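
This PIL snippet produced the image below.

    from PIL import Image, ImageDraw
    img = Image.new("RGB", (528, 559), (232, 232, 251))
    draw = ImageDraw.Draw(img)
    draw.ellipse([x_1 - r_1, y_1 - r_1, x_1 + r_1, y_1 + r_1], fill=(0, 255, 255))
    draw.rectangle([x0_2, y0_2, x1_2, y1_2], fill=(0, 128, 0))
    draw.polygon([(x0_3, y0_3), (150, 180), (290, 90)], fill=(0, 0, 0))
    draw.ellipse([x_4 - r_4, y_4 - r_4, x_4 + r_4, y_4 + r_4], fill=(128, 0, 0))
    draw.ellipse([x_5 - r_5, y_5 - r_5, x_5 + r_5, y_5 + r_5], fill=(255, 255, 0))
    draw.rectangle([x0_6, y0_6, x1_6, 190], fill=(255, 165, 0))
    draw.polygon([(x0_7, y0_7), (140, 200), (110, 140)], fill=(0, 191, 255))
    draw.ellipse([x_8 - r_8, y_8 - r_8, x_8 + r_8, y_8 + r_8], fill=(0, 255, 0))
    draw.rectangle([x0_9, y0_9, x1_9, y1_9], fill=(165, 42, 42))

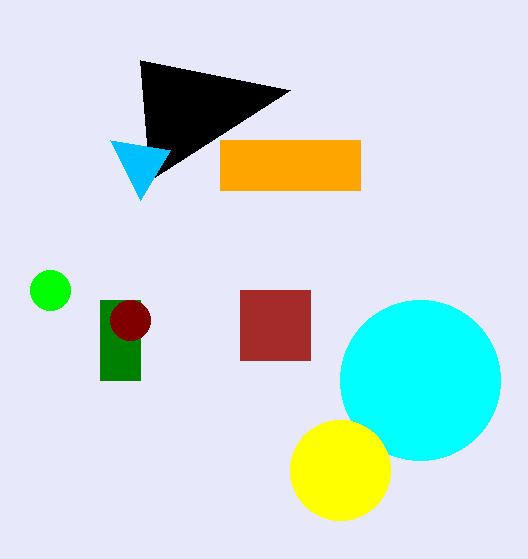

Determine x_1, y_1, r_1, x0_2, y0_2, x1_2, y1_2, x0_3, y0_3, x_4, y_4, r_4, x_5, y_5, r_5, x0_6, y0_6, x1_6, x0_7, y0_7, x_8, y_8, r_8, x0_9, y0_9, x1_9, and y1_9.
x_1 = 420; y_1 = 380; r_1 = 80; x0_2 = 100; y0_2 = 300; x1_2 = 140; y1_2 = 380; x0_3 = 140; y0_3 = 60; x_4 = 130; y_4 = 320; r_4 = 20; x_5 = 340; y_5 = 470; r_5 = 50; x0_6 = 220; y0_6 = 140; x1_6 = 360; x0_7 = 170; y0_7 = 150; x_8 = 50; y_8 = 290; r_8 = 20; x0_9 = 240; y0_9 = 290; x1_9 = 310; y1_9 = 360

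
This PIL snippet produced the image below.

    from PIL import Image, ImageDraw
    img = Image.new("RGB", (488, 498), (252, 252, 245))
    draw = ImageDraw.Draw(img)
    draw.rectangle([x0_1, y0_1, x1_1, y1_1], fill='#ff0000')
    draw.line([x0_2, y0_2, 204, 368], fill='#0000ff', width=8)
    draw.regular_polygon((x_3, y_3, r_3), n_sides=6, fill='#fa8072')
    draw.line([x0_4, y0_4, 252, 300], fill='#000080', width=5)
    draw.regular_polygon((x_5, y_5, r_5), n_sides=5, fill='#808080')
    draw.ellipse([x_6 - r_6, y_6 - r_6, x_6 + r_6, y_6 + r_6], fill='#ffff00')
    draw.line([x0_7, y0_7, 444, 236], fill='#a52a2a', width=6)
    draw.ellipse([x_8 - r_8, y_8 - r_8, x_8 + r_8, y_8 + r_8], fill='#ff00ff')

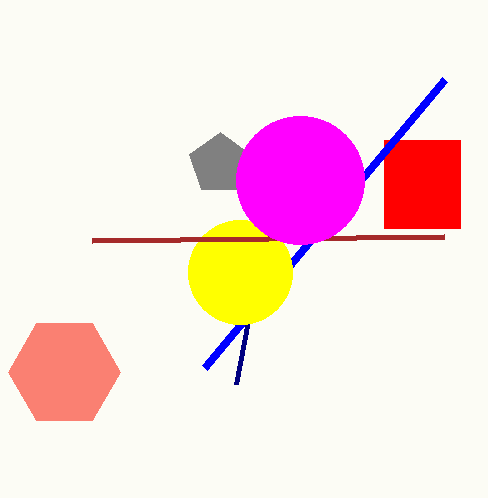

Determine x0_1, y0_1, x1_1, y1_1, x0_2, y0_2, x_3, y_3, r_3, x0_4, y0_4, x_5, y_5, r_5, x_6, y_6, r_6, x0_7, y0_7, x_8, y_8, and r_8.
x0_1 = 384
y0_1 = 140
x1_1 = 460
y1_1 = 228
x0_2 = 444
y0_2 = 80
x_3 = 64
y_3 = 372
r_3 = 56
x0_4 = 236
y0_4 = 384
x_5 = 220
y_5 = 164
r_5 = 32
x_6 = 240
y_6 = 272
r_6 = 52
x0_7 = 92
y0_7 = 240
x_8 = 300
y_8 = 180
r_8 = 64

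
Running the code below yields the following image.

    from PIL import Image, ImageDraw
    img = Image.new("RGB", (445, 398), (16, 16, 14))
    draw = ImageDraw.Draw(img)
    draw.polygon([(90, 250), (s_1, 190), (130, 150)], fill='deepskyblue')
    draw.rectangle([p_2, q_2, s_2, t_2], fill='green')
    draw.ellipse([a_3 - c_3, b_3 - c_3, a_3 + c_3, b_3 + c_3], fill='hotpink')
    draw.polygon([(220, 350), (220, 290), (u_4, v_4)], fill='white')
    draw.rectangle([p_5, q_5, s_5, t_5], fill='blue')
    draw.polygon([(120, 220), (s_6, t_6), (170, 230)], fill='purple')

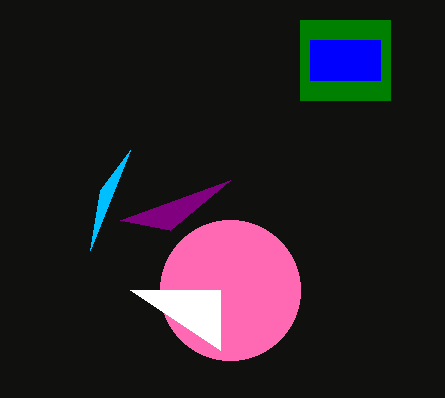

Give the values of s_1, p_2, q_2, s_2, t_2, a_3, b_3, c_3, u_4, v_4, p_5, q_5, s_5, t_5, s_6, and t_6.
s_1 = 100, p_2 = 300, q_2 = 20, s_2 = 390, t_2 = 100, a_3 = 230, b_3 = 290, c_3 = 70, u_4 = 130, v_4 = 290, p_5 = 310, q_5 = 40, s_5 = 380, t_5 = 80, s_6 = 230, t_6 = 180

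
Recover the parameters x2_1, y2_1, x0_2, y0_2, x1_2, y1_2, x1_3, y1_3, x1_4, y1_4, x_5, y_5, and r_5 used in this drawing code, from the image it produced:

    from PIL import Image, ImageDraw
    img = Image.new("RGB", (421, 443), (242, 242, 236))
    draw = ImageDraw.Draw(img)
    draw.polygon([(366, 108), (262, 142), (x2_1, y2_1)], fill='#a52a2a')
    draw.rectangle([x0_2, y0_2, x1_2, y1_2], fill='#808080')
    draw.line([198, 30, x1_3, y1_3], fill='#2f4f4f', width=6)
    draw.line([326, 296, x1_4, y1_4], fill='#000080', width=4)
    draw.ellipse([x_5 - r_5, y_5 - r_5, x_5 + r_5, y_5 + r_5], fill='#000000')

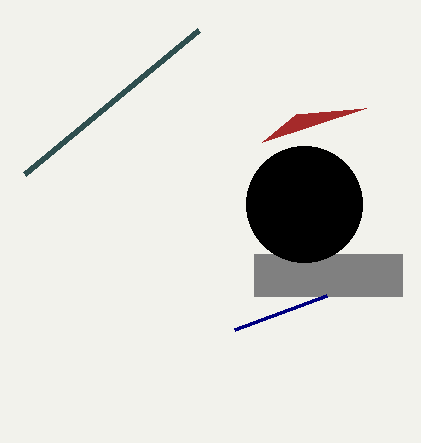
x2_1 = 296, y2_1 = 114, x0_2 = 254, y0_2 = 254, x1_2 = 402, y1_2 = 296, x1_3 = 24, y1_3 = 174, x1_4 = 234, y1_4 = 330, x_5 = 304, y_5 = 204, r_5 = 58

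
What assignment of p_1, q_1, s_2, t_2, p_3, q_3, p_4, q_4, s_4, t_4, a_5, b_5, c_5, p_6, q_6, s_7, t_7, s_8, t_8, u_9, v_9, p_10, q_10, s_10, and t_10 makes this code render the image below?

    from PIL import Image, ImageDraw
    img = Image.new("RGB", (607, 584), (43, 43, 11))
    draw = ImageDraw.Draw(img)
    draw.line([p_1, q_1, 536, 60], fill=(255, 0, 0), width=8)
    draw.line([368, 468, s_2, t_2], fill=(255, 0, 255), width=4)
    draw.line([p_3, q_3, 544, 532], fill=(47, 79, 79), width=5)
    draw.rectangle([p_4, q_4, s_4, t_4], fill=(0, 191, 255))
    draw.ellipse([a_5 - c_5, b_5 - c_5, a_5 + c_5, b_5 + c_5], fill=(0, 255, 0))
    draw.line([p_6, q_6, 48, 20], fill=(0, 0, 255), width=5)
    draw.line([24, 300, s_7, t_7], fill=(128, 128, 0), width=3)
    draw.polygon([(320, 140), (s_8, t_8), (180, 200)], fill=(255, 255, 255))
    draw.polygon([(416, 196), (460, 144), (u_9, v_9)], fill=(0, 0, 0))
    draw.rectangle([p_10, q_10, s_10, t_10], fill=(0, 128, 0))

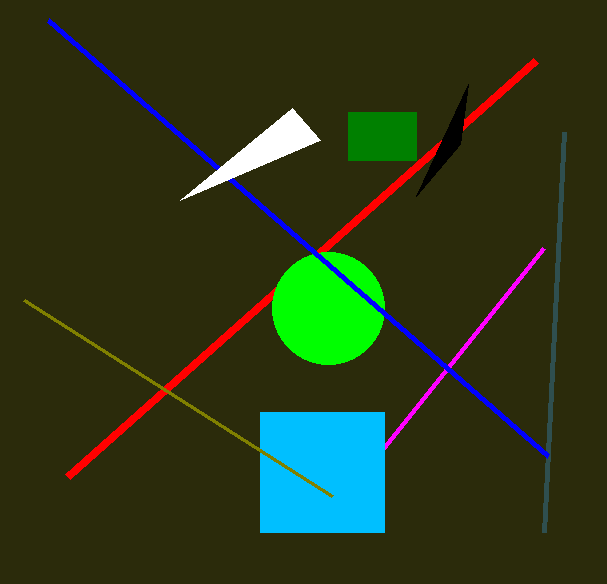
p_1 = 68; q_1 = 476; s_2 = 544; t_2 = 248; p_3 = 564; q_3 = 132; p_4 = 260; q_4 = 412; s_4 = 384; t_4 = 532; a_5 = 328; b_5 = 308; c_5 = 56; p_6 = 548; q_6 = 456; s_7 = 332; t_7 = 496; s_8 = 292; t_8 = 108; u_9 = 468; v_9 = 84; p_10 = 348; q_10 = 112; s_10 = 416; t_10 = 160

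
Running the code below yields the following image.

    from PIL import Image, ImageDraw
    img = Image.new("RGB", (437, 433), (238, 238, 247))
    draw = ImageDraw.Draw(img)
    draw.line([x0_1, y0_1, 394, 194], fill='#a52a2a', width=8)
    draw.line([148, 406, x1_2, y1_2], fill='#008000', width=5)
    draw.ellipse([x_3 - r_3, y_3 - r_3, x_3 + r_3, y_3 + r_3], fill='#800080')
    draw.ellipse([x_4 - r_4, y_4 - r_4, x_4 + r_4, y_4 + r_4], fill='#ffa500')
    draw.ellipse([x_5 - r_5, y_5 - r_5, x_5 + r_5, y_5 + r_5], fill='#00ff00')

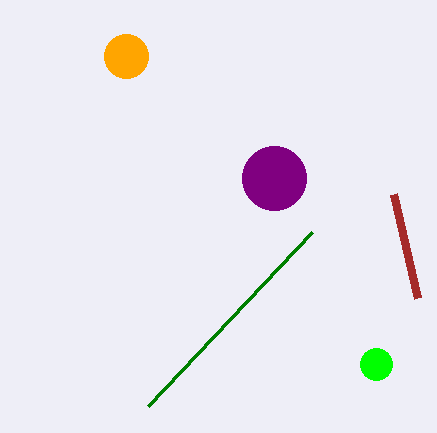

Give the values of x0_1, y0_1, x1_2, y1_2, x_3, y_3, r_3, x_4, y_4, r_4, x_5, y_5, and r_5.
x0_1 = 418, y0_1 = 298, x1_2 = 312, y1_2 = 232, x_3 = 274, y_3 = 178, r_3 = 32, x_4 = 126, y_4 = 56, r_4 = 22, x_5 = 376, y_5 = 364, r_5 = 16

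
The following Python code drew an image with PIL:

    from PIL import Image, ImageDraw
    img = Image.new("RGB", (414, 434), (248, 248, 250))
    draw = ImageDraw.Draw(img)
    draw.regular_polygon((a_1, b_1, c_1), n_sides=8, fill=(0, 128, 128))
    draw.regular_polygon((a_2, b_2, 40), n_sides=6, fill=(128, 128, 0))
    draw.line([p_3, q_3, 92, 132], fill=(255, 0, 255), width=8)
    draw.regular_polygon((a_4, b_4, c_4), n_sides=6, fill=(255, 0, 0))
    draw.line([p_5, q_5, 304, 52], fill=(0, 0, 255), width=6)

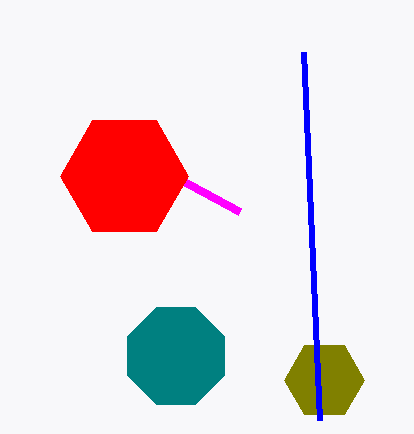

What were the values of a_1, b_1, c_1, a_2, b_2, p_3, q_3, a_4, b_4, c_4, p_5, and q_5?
a_1 = 176, b_1 = 356, c_1 = 52, a_2 = 324, b_2 = 380, p_3 = 240, q_3 = 212, a_4 = 124, b_4 = 176, c_4 = 64, p_5 = 320, q_5 = 420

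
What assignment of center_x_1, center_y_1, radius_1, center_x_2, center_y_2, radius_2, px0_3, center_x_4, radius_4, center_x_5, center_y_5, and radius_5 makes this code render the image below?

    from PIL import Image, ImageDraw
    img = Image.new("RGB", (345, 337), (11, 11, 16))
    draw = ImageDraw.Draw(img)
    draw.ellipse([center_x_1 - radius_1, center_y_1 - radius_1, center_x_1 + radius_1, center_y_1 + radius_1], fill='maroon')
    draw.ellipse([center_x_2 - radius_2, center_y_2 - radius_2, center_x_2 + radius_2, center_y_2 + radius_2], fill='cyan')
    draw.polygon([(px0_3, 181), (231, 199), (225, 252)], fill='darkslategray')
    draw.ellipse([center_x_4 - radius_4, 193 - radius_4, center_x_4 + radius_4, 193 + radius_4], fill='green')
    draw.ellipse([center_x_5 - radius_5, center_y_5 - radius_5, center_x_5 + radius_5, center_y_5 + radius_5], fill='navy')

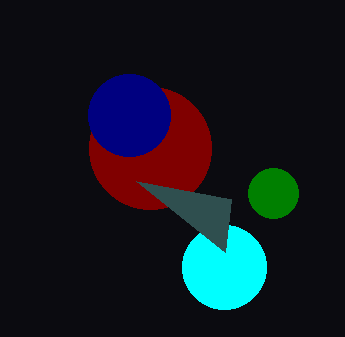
center_x_1 = 150
center_y_1 = 148
radius_1 = 61
center_x_2 = 224
center_y_2 = 267
radius_2 = 42
px0_3 = 136
center_x_4 = 273
radius_4 = 25
center_x_5 = 129
center_y_5 = 115
radius_5 = 41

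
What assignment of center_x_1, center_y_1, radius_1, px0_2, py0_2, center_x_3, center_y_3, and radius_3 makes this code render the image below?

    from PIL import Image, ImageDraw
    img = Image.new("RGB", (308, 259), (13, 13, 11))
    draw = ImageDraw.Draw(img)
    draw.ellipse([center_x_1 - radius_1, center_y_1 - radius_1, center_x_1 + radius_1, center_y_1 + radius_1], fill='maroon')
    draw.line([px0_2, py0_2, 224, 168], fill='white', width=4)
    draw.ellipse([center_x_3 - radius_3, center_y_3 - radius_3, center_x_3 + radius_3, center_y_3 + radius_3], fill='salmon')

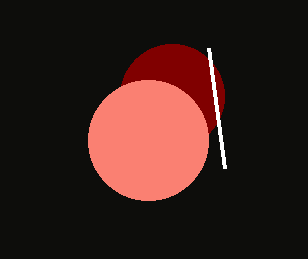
center_x_1 = 172
center_y_1 = 96
radius_1 = 52
px0_2 = 208
py0_2 = 48
center_x_3 = 148
center_y_3 = 140
radius_3 = 60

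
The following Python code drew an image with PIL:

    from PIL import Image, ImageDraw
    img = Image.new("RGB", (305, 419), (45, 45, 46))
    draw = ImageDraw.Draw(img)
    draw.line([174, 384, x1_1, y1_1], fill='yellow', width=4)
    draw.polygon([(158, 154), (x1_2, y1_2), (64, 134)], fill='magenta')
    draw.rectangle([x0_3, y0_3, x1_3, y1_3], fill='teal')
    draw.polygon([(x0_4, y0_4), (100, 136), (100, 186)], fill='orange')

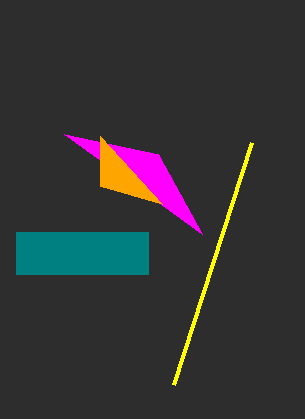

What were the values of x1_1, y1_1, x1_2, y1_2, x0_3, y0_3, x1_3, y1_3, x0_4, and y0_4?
x1_1 = 252; y1_1 = 142; x1_2 = 202; y1_2 = 234; x0_3 = 16; y0_3 = 232; x1_3 = 148; y1_3 = 274; x0_4 = 162; y0_4 = 204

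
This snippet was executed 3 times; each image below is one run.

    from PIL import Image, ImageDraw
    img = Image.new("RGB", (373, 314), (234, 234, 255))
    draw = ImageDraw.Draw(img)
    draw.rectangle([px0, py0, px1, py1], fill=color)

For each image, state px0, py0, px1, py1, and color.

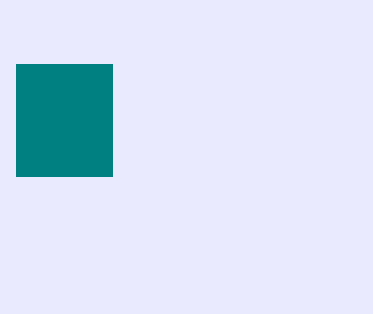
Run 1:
px0 = 16, py0 = 64, px1 = 112, py1 = 176, color = 'teal'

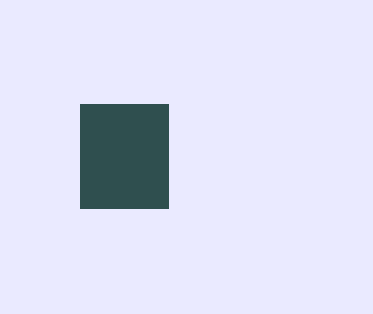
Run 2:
px0 = 80; py0 = 104; px1 = 168; py1 = 208; color = 'darkslategray'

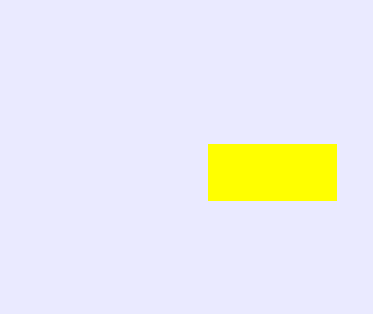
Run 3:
px0 = 208
py0 = 144
px1 = 336
py1 = 200
color = 'yellow'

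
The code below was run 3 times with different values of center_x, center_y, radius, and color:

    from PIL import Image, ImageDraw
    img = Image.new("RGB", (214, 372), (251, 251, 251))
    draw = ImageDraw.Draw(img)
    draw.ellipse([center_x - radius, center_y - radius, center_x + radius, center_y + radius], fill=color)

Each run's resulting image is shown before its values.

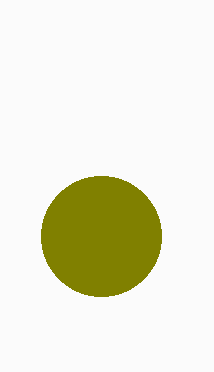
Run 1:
center_x = 101
center_y = 236
radius = 60
color = 'olive'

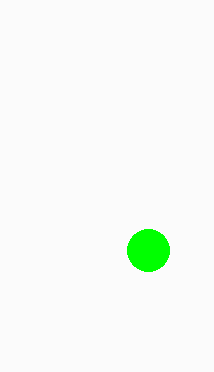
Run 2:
center_x = 148; center_y = 250; radius = 21; color = 'lime'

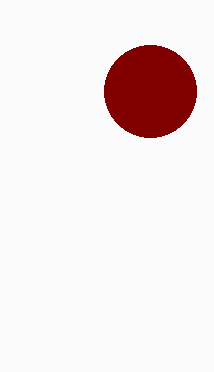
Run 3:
center_x = 150
center_y = 91
radius = 46
color = 'maroon'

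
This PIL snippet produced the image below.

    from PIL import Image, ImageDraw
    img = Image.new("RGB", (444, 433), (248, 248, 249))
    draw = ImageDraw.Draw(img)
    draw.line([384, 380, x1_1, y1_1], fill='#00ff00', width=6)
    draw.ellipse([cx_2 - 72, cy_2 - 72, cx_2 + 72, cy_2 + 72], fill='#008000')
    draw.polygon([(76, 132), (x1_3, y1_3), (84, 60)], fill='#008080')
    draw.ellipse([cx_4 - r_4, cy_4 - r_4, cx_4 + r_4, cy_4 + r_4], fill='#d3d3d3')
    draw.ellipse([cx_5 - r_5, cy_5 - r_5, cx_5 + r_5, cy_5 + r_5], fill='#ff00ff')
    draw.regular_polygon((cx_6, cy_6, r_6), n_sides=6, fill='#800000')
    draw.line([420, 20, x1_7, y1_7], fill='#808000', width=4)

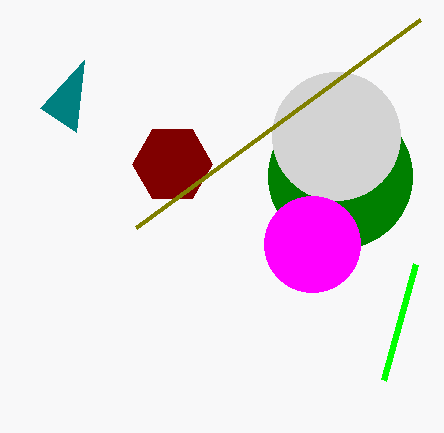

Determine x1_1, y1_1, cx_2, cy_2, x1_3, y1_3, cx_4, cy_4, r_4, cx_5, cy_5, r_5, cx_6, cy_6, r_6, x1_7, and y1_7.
x1_1 = 416, y1_1 = 264, cx_2 = 340, cy_2 = 176, x1_3 = 40, y1_3 = 108, cx_4 = 336, cy_4 = 136, r_4 = 64, cx_5 = 312, cy_5 = 244, r_5 = 48, cx_6 = 172, cy_6 = 164, r_6 = 40, x1_7 = 136, y1_7 = 228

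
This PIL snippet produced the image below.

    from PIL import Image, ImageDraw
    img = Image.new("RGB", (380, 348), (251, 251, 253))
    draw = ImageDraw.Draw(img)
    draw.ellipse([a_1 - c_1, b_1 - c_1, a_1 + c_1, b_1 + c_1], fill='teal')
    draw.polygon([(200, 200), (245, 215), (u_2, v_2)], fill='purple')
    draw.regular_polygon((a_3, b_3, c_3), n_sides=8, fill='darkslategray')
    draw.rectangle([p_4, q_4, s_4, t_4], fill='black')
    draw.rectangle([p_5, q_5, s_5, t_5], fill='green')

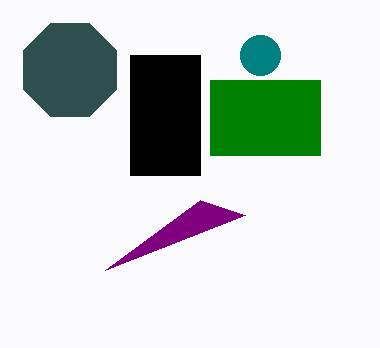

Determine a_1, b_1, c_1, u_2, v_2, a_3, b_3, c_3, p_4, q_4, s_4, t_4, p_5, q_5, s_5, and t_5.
a_1 = 260; b_1 = 55; c_1 = 20; u_2 = 105; v_2 = 270; a_3 = 70; b_3 = 70; c_3 = 50; p_4 = 130; q_4 = 55; s_4 = 200; t_4 = 175; p_5 = 210; q_5 = 80; s_5 = 320; t_5 = 155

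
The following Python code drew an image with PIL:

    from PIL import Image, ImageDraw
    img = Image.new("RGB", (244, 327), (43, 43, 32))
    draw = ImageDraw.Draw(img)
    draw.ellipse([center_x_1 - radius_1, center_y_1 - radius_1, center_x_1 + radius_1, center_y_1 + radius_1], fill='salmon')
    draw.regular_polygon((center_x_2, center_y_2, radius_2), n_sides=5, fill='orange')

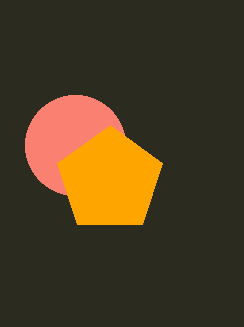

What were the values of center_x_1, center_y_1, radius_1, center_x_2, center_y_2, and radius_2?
center_x_1 = 75
center_y_1 = 145
radius_1 = 50
center_x_2 = 110
center_y_2 = 180
radius_2 = 55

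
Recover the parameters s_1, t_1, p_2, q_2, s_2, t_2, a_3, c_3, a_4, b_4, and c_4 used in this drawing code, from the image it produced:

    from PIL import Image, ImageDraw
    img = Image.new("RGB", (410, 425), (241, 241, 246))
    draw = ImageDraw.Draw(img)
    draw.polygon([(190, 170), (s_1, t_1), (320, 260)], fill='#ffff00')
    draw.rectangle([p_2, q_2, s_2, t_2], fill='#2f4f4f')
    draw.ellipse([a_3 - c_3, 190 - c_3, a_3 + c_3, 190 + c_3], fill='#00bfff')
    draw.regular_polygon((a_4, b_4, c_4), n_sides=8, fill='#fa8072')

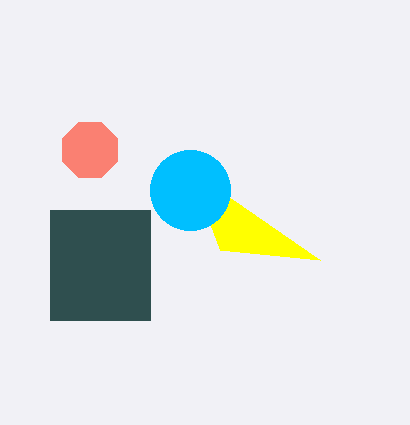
s_1 = 220, t_1 = 250, p_2 = 50, q_2 = 210, s_2 = 150, t_2 = 320, a_3 = 190, c_3 = 40, a_4 = 90, b_4 = 150, c_4 = 30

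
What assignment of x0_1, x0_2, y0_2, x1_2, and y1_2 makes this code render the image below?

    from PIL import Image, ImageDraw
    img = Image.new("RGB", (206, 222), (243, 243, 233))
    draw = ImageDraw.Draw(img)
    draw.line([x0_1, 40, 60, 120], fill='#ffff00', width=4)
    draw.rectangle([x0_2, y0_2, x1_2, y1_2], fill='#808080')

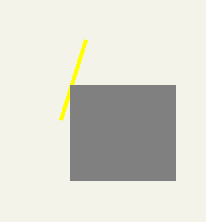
x0_1 = 85
x0_2 = 70
y0_2 = 85
x1_2 = 175
y1_2 = 180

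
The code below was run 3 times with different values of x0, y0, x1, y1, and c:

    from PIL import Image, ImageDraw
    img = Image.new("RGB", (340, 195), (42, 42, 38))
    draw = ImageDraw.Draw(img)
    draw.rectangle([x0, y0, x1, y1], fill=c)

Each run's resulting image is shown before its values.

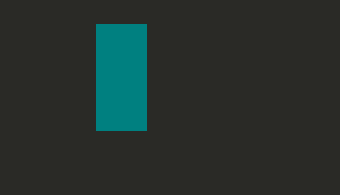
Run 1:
x0 = 96, y0 = 24, x1 = 146, y1 = 130, c = 'teal'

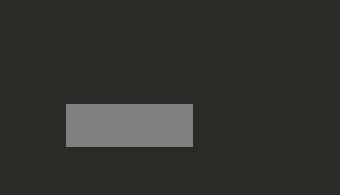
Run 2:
x0 = 66
y0 = 104
x1 = 192
y1 = 146
c = 'gray'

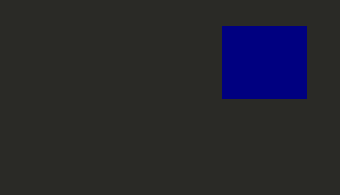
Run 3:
x0 = 222; y0 = 26; x1 = 306; y1 = 98; c = 'navy'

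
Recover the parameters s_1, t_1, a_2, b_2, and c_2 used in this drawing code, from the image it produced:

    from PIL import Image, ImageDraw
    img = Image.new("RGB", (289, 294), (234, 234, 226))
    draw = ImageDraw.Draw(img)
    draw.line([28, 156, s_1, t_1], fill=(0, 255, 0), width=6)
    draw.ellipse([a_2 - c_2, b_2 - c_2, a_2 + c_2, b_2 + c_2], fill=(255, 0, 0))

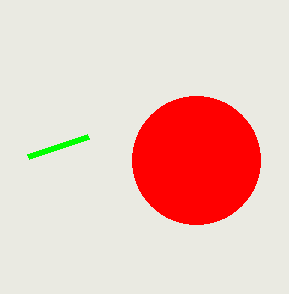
s_1 = 88
t_1 = 136
a_2 = 196
b_2 = 160
c_2 = 64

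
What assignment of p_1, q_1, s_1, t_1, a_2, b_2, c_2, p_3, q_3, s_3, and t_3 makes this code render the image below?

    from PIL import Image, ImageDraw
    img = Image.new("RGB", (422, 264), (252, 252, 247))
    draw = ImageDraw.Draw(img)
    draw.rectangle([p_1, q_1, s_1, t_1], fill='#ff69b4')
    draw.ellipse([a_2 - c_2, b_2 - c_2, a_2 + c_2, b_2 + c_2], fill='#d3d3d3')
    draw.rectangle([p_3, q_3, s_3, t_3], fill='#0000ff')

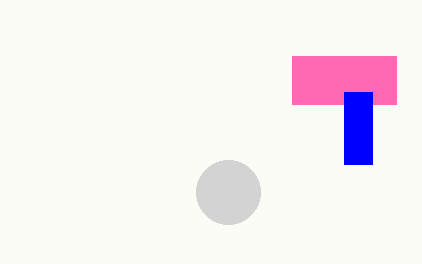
p_1 = 292, q_1 = 56, s_1 = 396, t_1 = 104, a_2 = 228, b_2 = 192, c_2 = 32, p_3 = 344, q_3 = 92, s_3 = 372, t_3 = 164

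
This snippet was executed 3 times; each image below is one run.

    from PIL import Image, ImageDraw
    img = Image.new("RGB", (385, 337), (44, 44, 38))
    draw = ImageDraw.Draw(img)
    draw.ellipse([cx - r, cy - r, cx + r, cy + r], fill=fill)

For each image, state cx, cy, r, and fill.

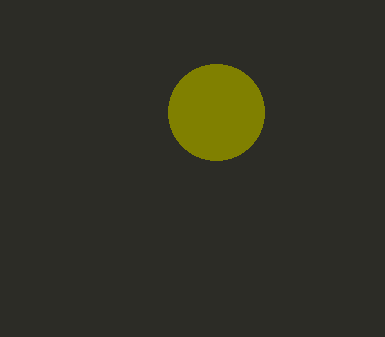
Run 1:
cx = 216; cy = 112; r = 48; fill = 'olive'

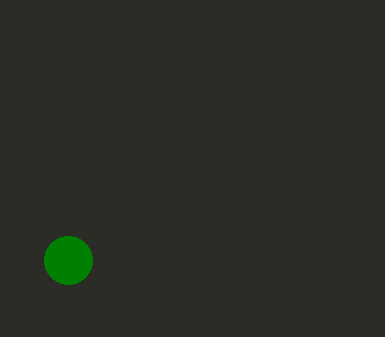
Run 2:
cx = 68
cy = 260
r = 24
fill = 'green'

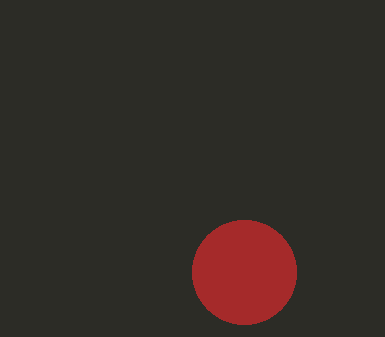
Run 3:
cx = 244, cy = 272, r = 52, fill = 'brown'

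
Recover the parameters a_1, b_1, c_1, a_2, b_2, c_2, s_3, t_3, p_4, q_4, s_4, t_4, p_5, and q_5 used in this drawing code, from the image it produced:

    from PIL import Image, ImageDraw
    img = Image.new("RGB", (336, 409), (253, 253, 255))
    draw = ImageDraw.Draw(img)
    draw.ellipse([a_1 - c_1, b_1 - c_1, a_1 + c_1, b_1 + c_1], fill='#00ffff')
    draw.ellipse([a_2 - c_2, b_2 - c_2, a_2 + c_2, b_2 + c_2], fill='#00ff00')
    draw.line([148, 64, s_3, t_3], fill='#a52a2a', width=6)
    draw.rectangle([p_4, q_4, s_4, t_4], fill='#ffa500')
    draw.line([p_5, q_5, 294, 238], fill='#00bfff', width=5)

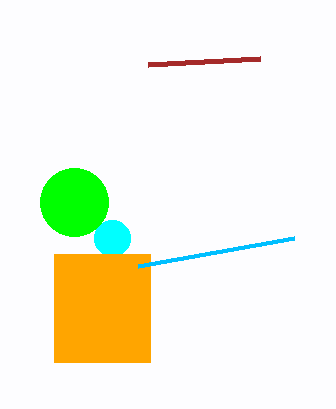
a_1 = 112, b_1 = 238, c_1 = 18, a_2 = 74, b_2 = 202, c_2 = 34, s_3 = 260, t_3 = 58, p_4 = 54, q_4 = 254, s_4 = 150, t_4 = 362, p_5 = 138, q_5 = 266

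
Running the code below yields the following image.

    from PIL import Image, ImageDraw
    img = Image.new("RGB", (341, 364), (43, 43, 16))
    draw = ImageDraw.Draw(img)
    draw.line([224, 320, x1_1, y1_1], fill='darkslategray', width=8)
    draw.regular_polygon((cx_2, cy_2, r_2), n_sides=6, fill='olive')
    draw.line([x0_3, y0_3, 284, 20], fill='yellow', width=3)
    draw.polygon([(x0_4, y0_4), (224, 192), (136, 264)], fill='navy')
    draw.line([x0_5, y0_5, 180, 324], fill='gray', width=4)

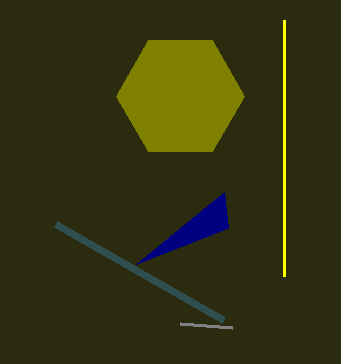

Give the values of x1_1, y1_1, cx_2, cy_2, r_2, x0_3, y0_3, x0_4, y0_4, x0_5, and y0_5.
x1_1 = 56
y1_1 = 224
cx_2 = 180
cy_2 = 96
r_2 = 64
x0_3 = 284
y0_3 = 276
x0_4 = 228
y0_4 = 228
x0_5 = 232
y0_5 = 328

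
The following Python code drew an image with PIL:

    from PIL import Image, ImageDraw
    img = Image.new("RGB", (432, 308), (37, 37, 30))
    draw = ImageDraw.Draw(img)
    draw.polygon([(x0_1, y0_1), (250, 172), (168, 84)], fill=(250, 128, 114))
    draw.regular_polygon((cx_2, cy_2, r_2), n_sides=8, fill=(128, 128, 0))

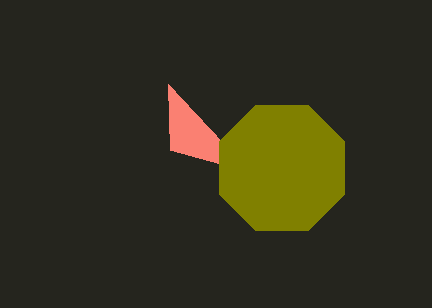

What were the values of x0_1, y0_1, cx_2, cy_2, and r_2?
x0_1 = 170; y0_1 = 150; cx_2 = 282; cy_2 = 168; r_2 = 68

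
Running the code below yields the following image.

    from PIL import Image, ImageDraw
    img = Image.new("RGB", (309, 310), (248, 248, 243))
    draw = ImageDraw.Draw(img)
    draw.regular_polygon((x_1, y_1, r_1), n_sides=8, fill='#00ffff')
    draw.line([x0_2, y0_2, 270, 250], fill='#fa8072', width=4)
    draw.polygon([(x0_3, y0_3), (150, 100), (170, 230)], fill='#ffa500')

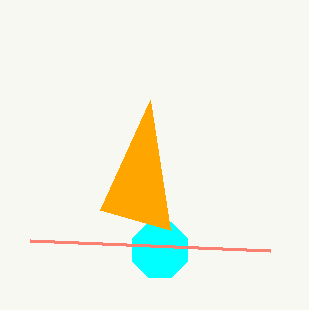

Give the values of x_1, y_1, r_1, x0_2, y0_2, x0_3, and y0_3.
x_1 = 160, y_1 = 250, r_1 = 30, x0_2 = 30, y0_2 = 240, x0_3 = 100, y0_3 = 210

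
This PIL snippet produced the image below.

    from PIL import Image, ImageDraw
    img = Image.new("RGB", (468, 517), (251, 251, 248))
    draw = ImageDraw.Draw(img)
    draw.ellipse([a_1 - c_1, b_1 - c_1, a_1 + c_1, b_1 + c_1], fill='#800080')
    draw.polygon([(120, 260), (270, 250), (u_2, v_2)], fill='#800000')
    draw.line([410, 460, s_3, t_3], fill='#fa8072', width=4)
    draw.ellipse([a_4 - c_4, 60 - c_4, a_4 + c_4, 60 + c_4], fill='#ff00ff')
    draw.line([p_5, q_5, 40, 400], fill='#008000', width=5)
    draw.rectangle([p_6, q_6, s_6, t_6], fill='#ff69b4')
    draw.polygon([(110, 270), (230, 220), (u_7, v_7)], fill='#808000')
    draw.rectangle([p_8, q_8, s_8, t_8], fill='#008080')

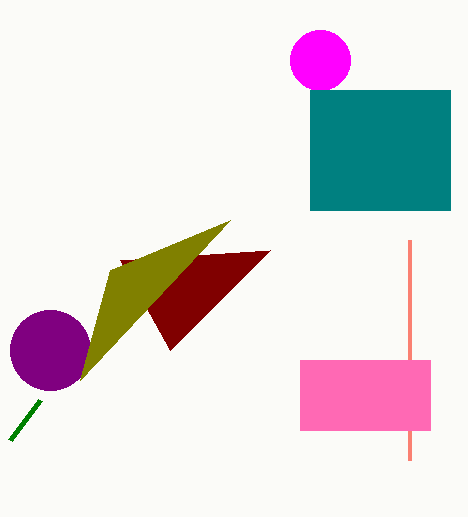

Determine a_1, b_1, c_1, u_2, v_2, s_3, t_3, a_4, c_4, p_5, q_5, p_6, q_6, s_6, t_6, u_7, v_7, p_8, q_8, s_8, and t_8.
a_1 = 50; b_1 = 350; c_1 = 40; u_2 = 170; v_2 = 350; s_3 = 410; t_3 = 240; a_4 = 320; c_4 = 30; p_5 = 10; q_5 = 440; p_6 = 300; q_6 = 360; s_6 = 430; t_6 = 430; u_7 = 80; v_7 = 380; p_8 = 310; q_8 = 90; s_8 = 450; t_8 = 210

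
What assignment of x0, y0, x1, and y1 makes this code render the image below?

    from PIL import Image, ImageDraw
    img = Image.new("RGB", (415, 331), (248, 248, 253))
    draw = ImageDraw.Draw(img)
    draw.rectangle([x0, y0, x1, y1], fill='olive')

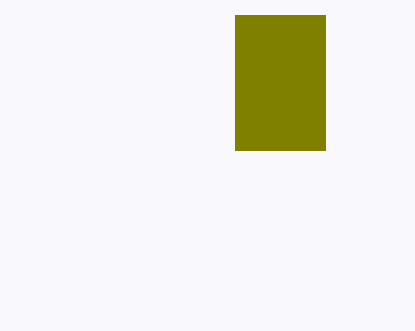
x0 = 235; y0 = 15; x1 = 325; y1 = 150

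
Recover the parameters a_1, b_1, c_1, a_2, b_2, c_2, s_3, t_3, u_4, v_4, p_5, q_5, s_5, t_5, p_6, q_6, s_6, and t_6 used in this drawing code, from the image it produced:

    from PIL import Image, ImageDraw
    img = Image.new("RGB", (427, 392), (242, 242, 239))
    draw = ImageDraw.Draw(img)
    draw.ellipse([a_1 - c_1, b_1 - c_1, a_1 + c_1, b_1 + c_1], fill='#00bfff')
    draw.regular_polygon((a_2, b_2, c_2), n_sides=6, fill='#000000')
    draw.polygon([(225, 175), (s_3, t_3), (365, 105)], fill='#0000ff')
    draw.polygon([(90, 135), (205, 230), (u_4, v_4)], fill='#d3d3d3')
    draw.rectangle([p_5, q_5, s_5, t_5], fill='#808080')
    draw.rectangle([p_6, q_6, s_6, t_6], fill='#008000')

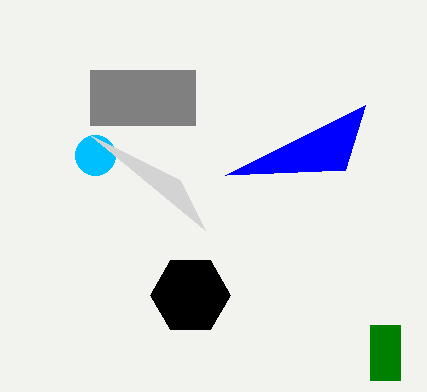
a_1 = 95, b_1 = 155, c_1 = 20, a_2 = 190, b_2 = 295, c_2 = 40, s_3 = 345, t_3 = 170, u_4 = 180, v_4 = 180, p_5 = 90, q_5 = 70, s_5 = 195, t_5 = 125, p_6 = 370, q_6 = 325, s_6 = 400, t_6 = 380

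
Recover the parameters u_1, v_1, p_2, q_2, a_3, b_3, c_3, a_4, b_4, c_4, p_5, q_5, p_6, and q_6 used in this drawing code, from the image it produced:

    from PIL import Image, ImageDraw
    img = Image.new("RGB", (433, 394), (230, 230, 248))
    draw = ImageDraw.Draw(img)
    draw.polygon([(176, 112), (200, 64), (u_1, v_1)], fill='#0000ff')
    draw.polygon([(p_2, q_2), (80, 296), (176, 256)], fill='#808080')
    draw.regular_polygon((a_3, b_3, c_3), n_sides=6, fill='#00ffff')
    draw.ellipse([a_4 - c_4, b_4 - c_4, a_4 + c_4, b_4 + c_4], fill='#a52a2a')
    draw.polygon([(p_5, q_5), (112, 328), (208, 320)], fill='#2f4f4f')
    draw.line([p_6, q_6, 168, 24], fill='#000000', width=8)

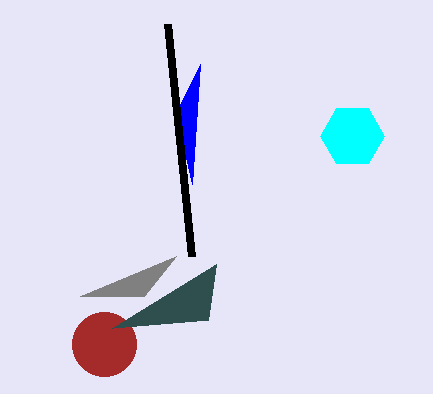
u_1 = 192; v_1 = 184; p_2 = 144; q_2 = 296; a_3 = 352; b_3 = 136; c_3 = 32; a_4 = 104; b_4 = 344; c_4 = 32; p_5 = 216; q_5 = 264; p_6 = 192; q_6 = 256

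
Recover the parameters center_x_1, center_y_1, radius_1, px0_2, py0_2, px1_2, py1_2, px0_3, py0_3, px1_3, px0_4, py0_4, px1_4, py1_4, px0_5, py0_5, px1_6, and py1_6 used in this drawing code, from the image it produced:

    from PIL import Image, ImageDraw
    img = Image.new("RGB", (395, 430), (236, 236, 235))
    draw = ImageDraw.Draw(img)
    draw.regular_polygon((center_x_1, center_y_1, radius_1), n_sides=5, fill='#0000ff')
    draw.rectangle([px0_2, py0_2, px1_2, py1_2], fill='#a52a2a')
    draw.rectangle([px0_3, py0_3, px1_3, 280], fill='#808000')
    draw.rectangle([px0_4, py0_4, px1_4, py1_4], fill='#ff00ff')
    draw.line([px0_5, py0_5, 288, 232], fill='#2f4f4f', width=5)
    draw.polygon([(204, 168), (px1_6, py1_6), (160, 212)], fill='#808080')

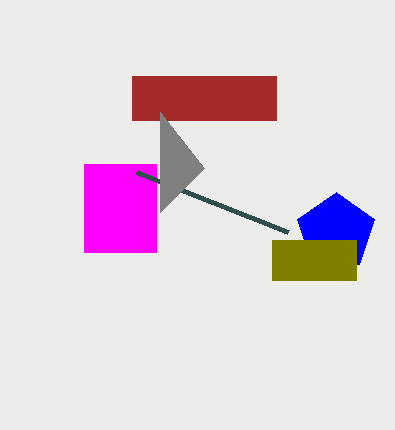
center_x_1 = 336
center_y_1 = 232
radius_1 = 40
px0_2 = 132
py0_2 = 76
px1_2 = 276
py1_2 = 120
px0_3 = 272
py0_3 = 240
px1_3 = 356
px0_4 = 84
py0_4 = 164
px1_4 = 156
py1_4 = 252
px0_5 = 136
py0_5 = 172
px1_6 = 160
py1_6 = 112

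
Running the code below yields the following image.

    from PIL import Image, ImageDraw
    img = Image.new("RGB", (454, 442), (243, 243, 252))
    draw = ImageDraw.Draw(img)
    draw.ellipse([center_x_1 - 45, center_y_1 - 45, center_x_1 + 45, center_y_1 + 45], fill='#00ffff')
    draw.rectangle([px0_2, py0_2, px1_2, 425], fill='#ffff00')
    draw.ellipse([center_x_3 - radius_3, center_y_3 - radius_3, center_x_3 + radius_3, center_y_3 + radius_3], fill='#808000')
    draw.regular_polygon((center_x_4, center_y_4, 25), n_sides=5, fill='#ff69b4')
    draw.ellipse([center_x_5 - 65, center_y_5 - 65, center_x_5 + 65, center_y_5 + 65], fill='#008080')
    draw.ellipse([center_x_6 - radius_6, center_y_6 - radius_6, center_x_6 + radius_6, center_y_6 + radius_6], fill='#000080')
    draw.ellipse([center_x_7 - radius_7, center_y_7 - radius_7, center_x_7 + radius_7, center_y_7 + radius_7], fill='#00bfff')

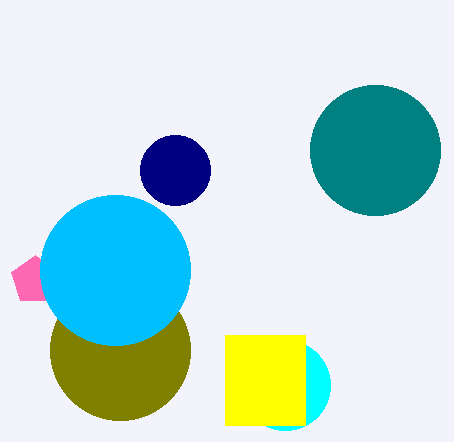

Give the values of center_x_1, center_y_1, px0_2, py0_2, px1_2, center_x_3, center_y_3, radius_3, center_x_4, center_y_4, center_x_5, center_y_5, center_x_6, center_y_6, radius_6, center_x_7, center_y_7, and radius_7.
center_x_1 = 285; center_y_1 = 385; px0_2 = 225; py0_2 = 335; px1_2 = 305; center_x_3 = 120; center_y_3 = 350; radius_3 = 70; center_x_4 = 35; center_y_4 = 280; center_x_5 = 375; center_y_5 = 150; center_x_6 = 175; center_y_6 = 170; radius_6 = 35; center_x_7 = 115; center_y_7 = 270; radius_7 = 75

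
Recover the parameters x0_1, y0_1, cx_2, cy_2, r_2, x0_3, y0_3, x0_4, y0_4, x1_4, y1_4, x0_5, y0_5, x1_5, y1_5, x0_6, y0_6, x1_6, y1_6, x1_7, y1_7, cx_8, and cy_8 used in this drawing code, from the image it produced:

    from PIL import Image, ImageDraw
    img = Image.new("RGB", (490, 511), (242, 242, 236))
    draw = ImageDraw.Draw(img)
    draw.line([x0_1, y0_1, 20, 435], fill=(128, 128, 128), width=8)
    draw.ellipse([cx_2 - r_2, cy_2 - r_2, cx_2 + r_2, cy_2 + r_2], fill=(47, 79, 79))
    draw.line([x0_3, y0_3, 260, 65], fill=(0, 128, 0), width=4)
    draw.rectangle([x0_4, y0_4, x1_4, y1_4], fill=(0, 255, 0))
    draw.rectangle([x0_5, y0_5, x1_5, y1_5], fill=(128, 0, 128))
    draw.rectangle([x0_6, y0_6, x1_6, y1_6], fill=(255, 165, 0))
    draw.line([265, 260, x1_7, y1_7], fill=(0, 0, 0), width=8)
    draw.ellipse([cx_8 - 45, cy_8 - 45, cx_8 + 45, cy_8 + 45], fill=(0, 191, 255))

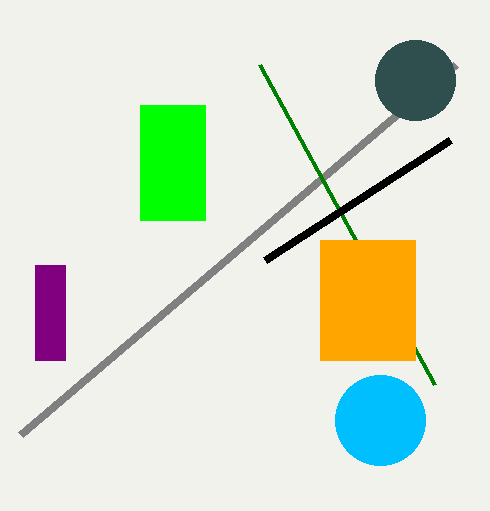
x0_1 = 455, y0_1 = 65, cx_2 = 415, cy_2 = 80, r_2 = 40, x0_3 = 435, y0_3 = 385, x0_4 = 140, y0_4 = 105, x1_4 = 205, y1_4 = 220, x0_5 = 35, y0_5 = 265, x1_5 = 65, y1_5 = 360, x0_6 = 320, y0_6 = 240, x1_6 = 415, y1_6 = 360, x1_7 = 450, y1_7 = 140, cx_8 = 380, cy_8 = 420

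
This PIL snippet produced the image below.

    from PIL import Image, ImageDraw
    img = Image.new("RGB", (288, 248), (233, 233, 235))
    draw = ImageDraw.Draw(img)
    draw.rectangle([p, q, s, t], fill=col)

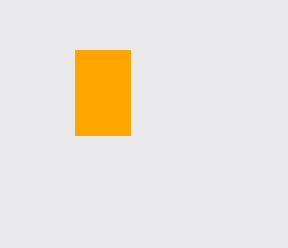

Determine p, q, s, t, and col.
p = 75; q = 50; s = 130; t = 135; col = 'orange'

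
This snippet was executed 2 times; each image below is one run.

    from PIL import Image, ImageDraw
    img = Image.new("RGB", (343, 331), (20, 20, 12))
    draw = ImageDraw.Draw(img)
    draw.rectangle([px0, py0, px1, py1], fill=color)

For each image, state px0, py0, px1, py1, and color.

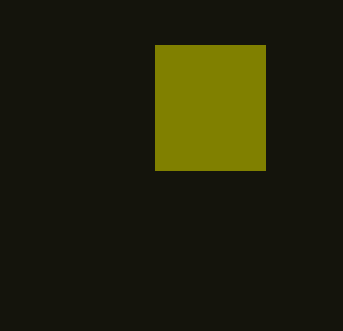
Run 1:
px0 = 155, py0 = 45, px1 = 265, py1 = 170, color = 'olive'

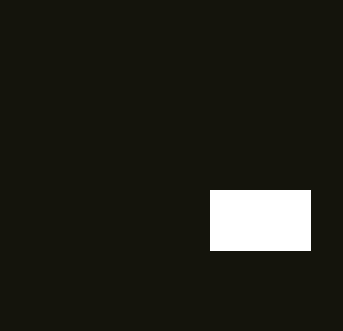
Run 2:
px0 = 210; py0 = 190; px1 = 310; py1 = 250; color = 'white'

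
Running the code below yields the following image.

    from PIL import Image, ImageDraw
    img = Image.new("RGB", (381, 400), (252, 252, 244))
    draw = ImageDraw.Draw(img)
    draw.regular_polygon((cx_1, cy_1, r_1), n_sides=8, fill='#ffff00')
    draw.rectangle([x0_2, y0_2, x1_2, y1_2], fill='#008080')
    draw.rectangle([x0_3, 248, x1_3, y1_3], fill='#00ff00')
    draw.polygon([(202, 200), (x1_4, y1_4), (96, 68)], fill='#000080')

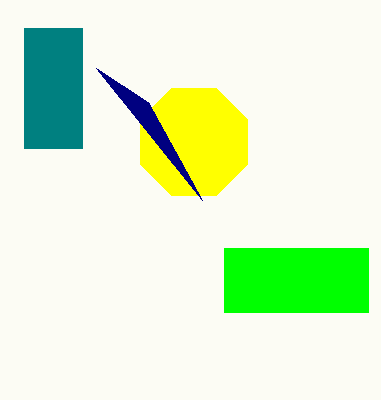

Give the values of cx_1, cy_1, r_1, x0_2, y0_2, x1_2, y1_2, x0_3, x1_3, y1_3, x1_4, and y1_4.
cx_1 = 194; cy_1 = 142; r_1 = 58; x0_2 = 24; y0_2 = 28; x1_2 = 82; y1_2 = 148; x0_3 = 224; x1_3 = 368; y1_3 = 312; x1_4 = 148; y1_4 = 102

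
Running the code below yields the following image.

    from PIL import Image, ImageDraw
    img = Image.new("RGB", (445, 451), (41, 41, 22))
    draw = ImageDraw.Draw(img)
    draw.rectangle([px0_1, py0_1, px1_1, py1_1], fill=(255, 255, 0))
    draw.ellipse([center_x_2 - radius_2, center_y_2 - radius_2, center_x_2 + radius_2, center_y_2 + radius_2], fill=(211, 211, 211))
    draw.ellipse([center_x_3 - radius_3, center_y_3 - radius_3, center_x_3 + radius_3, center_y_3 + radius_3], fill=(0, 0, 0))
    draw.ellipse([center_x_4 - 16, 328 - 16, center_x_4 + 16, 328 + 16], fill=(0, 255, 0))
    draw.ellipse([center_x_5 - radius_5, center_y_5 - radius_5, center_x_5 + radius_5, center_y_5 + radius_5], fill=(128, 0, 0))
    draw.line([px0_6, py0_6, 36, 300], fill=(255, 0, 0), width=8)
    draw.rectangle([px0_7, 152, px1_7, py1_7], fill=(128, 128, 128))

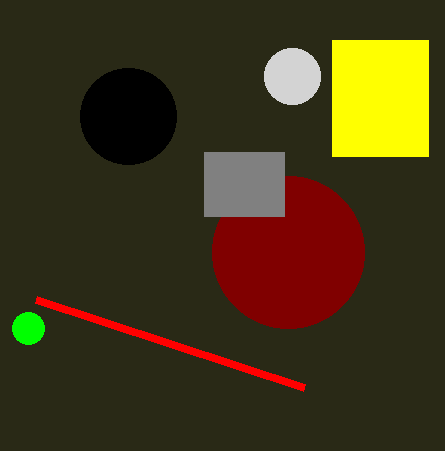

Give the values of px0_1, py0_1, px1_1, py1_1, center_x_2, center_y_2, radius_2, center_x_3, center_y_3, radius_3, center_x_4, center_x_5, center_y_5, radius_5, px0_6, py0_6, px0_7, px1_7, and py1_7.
px0_1 = 332; py0_1 = 40; px1_1 = 428; py1_1 = 156; center_x_2 = 292; center_y_2 = 76; radius_2 = 28; center_x_3 = 128; center_y_3 = 116; radius_3 = 48; center_x_4 = 28; center_x_5 = 288; center_y_5 = 252; radius_5 = 76; px0_6 = 304; py0_6 = 388; px0_7 = 204; px1_7 = 284; py1_7 = 216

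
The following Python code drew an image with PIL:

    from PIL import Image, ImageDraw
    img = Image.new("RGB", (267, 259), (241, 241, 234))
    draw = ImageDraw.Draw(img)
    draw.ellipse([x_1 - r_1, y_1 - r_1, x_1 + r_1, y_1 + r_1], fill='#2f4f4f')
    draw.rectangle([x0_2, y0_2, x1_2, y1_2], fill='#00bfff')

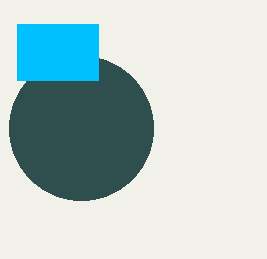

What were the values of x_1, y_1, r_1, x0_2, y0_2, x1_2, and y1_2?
x_1 = 81
y_1 = 128
r_1 = 72
x0_2 = 17
y0_2 = 24
x1_2 = 98
y1_2 = 80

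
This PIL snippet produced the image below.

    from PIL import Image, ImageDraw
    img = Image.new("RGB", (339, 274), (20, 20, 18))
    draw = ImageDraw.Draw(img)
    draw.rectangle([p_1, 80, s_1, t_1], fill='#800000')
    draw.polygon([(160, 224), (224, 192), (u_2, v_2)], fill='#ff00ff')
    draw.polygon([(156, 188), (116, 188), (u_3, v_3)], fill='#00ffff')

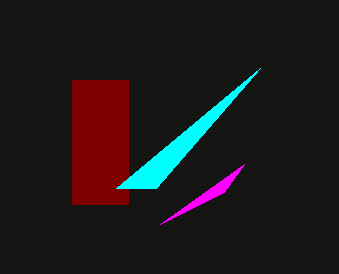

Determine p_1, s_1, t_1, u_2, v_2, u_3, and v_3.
p_1 = 72; s_1 = 128; t_1 = 204; u_2 = 244; v_2 = 164; u_3 = 260; v_3 = 68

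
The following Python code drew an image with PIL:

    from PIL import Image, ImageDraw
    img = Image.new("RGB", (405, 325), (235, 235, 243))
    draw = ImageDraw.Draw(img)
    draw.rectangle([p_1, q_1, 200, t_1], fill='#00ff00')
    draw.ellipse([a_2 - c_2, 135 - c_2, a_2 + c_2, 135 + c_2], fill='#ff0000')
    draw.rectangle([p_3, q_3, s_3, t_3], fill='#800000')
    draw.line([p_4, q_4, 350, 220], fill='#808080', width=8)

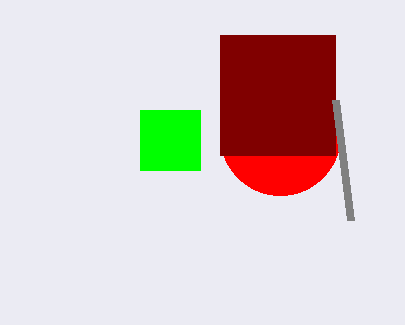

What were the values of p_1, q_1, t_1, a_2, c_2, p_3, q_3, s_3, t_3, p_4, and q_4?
p_1 = 140; q_1 = 110; t_1 = 170; a_2 = 280; c_2 = 60; p_3 = 220; q_3 = 35; s_3 = 335; t_3 = 155; p_4 = 335; q_4 = 100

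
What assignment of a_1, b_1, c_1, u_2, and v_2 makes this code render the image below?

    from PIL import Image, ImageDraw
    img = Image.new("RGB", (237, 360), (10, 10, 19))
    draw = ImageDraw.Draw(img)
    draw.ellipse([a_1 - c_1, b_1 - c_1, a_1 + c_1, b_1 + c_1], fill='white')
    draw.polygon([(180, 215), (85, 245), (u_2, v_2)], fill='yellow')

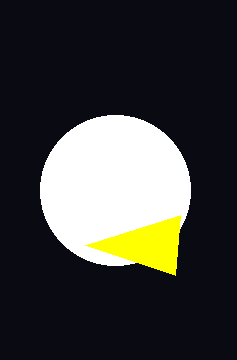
a_1 = 115; b_1 = 190; c_1 = 75; u_2 = 175; v_2 = 275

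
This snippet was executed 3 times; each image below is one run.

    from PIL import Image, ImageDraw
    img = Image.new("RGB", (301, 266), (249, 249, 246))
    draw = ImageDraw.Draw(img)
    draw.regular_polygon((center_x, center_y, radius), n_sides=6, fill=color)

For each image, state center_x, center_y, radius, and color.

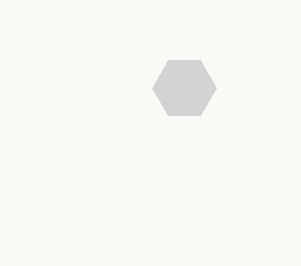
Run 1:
center_x = 184, center_y = 88, radius = 32, color = 'lightgray'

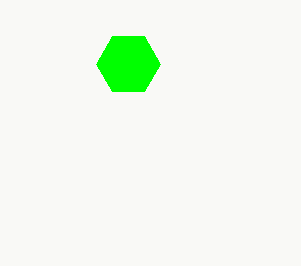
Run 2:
center_x = 128, center_y = 64, radius = 32, color = 'lime'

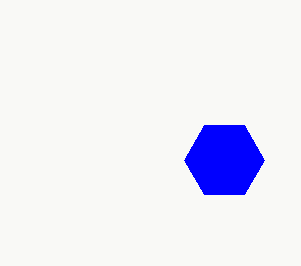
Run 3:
center_x = 224, center_y = 160, radius = 40, color = 'blue'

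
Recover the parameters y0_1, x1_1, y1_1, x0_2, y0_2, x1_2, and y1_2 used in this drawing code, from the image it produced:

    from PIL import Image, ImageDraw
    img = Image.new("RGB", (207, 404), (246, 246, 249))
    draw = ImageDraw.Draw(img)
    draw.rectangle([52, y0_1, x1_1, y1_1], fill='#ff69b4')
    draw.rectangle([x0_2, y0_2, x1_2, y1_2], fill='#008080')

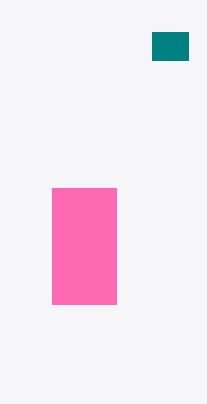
y0_1 = 188
x1_1 = 116
y1_1 = 304
x0_2 = 152
y0_2 = 32
x1_2 = 188
y1_2 = 60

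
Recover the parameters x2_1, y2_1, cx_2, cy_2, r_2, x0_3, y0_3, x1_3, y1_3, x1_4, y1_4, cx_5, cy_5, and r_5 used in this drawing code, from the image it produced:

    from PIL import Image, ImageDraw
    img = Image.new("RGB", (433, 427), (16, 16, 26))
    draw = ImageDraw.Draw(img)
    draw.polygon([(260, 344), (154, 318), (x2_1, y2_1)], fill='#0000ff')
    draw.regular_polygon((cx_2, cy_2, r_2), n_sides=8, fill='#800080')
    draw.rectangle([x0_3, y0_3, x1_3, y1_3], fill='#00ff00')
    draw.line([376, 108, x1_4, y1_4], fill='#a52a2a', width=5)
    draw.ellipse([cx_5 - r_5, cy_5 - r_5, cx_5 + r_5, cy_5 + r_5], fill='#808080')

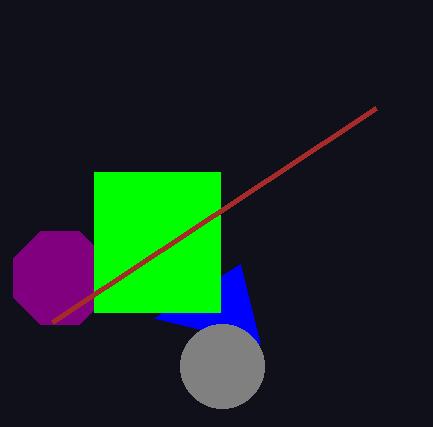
x2_1 = 240; y2_1 = 264; cx_2 = 60; cy_2 = 278; r_2 = 50; x0_3 = 94; y0_3 = 172; x1_3 = 220; y1_3 = 312; x1_4 = 52; y1_4 = 322; cx_5 = 222; cy_5 = 366; r_5 = 42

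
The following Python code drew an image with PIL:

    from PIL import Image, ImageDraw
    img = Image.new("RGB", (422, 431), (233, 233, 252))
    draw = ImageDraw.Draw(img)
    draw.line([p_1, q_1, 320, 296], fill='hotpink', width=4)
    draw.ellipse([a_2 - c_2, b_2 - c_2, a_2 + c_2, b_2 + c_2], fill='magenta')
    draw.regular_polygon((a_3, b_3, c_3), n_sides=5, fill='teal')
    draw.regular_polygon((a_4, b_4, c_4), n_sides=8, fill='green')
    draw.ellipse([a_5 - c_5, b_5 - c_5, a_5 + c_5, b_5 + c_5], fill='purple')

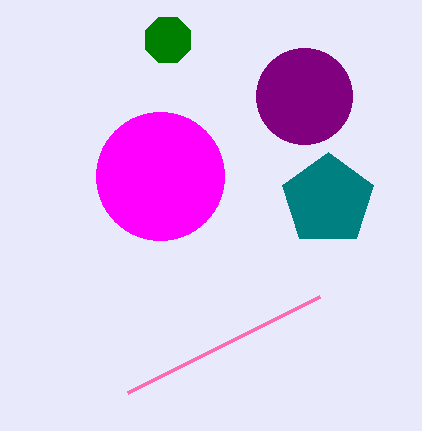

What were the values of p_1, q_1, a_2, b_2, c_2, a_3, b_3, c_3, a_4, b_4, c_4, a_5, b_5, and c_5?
p_1 = 128; q_1 = 392; a_2 = 160; b_2 = 176; c_2 = 64; a_3 = 328; b_3 = 200; c_3 = 48; a_4 = 168; b_4 = 40; c_4 = 24; a_5 = 304; b_5 = 96; c_5 = 48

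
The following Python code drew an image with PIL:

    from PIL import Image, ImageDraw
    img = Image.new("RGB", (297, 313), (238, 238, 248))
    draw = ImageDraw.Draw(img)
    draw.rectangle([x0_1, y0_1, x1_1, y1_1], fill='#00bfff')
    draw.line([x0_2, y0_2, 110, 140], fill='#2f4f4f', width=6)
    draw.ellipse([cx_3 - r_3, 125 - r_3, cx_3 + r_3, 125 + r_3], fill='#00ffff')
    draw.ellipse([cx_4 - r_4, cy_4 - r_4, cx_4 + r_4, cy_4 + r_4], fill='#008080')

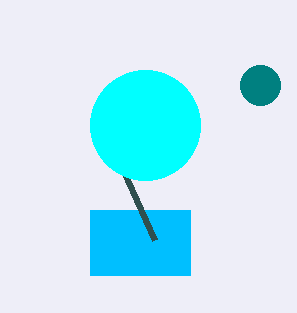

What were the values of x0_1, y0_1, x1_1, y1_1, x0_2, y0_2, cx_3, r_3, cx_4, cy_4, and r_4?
x0_1 = 90; y0_1 = 210; x1_1 = 190; y1_1 = 275; x0_2 = 155; y0_2 = 240; cx_3 = 145; r_3 = 55; cx_4 = 260; cy_4 = 85; r_4 = 20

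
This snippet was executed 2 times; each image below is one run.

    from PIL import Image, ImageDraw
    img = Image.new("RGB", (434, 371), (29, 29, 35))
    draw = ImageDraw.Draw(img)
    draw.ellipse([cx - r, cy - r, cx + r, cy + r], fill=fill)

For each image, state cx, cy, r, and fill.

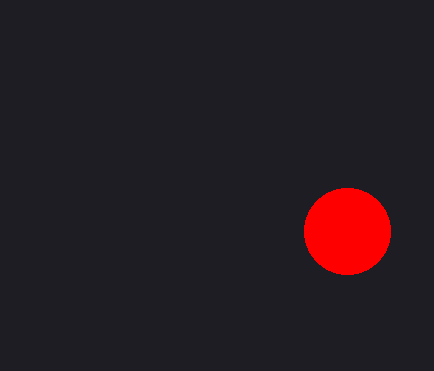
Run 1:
cx = 347
cy = 231
r = 43
fill = 'red'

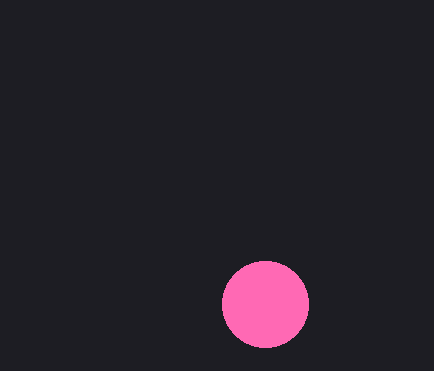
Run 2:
cx = 265
cy = 304
r = 43
fill = 'hotpink'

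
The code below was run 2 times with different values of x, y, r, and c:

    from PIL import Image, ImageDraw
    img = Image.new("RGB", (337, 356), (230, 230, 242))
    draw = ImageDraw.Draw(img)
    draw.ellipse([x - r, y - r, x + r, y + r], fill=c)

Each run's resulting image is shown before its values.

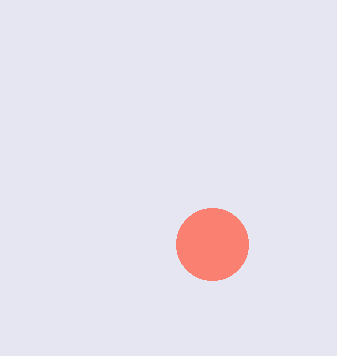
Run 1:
x = 212; y = 244; r = 36; c = 'salmon'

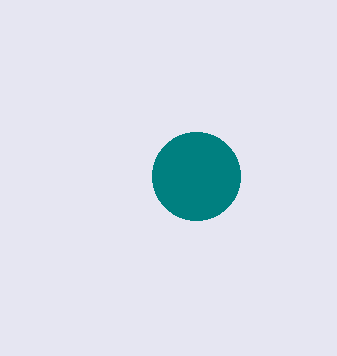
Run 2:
x = 196, y = 176, r = 44, c = 'teal'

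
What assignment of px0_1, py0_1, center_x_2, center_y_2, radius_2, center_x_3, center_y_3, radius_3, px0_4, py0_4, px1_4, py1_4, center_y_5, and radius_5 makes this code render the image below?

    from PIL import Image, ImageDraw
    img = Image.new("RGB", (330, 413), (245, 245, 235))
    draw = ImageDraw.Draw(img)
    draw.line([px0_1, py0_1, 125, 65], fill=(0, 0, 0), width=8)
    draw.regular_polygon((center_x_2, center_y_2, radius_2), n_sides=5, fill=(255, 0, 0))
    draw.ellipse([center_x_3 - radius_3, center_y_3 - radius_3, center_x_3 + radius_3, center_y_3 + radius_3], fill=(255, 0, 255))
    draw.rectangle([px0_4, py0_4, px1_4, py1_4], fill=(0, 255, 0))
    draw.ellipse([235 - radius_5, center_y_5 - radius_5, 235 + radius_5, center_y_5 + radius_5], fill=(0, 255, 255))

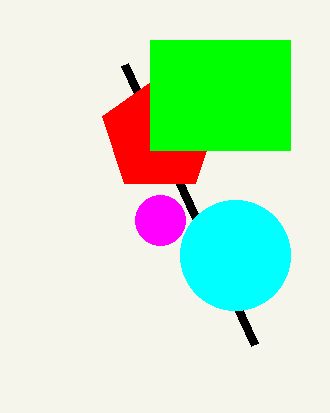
px0_1 = 255; py0_1 = 345; center_x_2 = 160; center_y_2 = 135; radius_2 = 60; center_x_3 = 160; center_y_3 = 220; radius_3 = 25; px0_4 = 150; py0_4 = 40; px1_4 = 290; py1_4 = 150; center_y_5 = 255; radius_5 = 55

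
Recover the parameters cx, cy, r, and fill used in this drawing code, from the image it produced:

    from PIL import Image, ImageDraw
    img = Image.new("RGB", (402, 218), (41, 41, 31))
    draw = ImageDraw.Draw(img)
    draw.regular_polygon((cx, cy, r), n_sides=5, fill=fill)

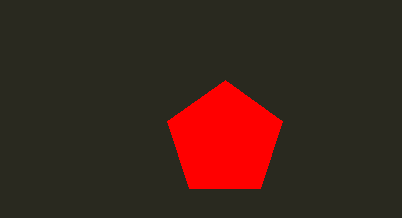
cx = 225
cy = 140
r = 60
fill = 'red'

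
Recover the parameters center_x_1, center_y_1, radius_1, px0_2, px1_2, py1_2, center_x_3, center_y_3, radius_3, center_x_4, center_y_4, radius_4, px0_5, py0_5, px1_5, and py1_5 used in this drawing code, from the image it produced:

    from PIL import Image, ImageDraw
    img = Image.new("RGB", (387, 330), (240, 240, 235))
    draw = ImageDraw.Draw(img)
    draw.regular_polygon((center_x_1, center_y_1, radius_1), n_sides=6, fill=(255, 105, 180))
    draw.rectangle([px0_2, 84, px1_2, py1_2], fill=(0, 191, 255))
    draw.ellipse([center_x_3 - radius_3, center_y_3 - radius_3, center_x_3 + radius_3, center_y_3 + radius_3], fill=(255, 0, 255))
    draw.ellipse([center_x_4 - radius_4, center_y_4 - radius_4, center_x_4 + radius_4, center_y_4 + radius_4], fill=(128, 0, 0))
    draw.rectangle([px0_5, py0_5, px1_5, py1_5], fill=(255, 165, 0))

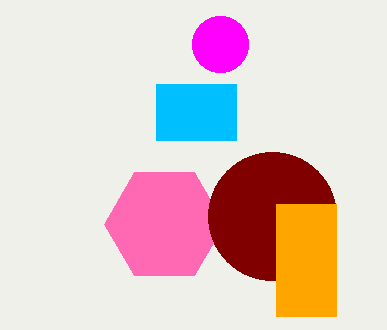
center_x_1 = 164
center_y_1 = 224
radius_1 = 60
px0_2 = 156
px1_2 = 236
py1_2 = 140
center_x_3 = 220
center_y_3 = 44
radius_3 = 28
center_x_4 = 272
center_y_4 = 216
radius_4 = 64
px0_5 = 276
py0_5 = 204
px1_5 = 336
py1_5 = 316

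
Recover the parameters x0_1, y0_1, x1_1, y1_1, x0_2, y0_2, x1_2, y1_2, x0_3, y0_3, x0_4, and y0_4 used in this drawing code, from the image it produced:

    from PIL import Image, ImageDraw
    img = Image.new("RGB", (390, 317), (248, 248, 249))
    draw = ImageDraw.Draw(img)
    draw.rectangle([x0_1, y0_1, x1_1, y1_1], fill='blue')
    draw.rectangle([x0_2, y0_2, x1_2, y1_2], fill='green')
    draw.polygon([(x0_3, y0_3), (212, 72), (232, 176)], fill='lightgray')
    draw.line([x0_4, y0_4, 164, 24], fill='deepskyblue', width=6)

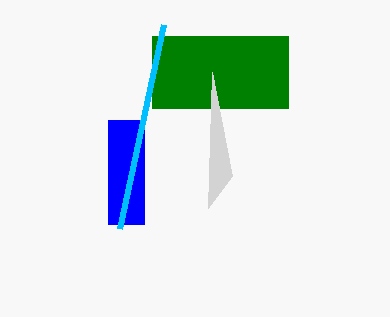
x0_1 = 108
y0_1 = 120
x1_1 = 144
y1_1 = 224
x0_2 = 152
y0_2 = 36
x1_2 = 288
y1_2 = 108
x0_3 = 208
y0_3 = 208
x0_4 = 120
y0_4 = 228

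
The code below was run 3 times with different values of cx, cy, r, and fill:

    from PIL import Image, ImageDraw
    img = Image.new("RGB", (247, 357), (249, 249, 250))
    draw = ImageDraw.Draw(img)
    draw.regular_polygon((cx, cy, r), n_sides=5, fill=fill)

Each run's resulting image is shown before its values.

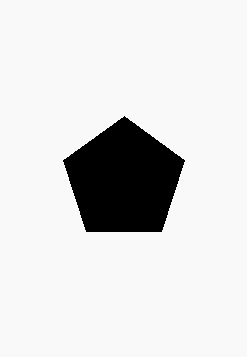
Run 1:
cx = 124, cy = 180, r = 64, fill = 'black'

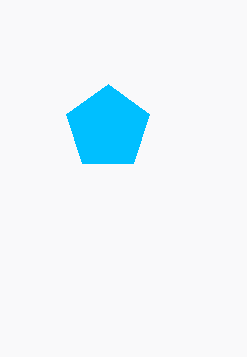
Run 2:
cx = 108, cy = 128, r = 44, fill = 'deepskyblue'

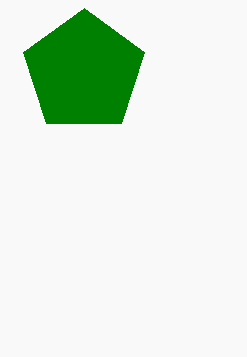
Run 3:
cx = 84
cy = 72
r = 64
fill = 'green'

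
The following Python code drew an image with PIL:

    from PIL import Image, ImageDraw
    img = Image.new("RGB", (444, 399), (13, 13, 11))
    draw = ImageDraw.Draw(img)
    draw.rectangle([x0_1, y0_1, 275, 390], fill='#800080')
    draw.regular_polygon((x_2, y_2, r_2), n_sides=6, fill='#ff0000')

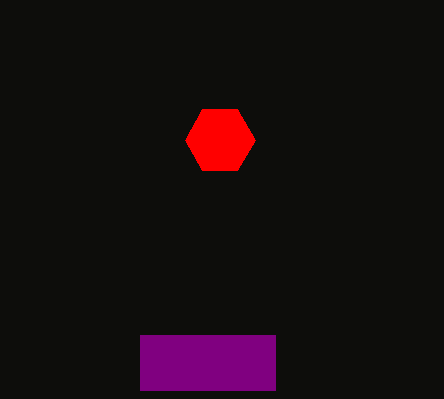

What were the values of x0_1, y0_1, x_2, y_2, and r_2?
x0_1 = 140
y0_1 = 335
x_2 = 220
y_2 = 140
r_2 = 35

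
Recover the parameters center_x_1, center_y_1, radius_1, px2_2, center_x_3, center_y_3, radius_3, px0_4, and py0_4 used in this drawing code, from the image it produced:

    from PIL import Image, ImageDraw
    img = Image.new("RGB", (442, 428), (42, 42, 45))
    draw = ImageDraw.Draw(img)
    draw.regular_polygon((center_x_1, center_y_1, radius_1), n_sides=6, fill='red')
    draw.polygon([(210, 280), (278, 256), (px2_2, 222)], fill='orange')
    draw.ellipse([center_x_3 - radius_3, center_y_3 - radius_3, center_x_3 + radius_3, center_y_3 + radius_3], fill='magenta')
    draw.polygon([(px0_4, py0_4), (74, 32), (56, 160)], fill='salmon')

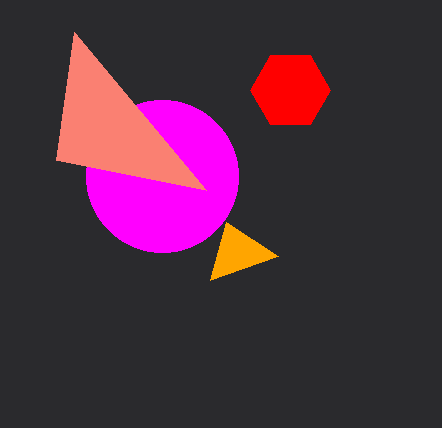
center_x_1 = 290; center_y_1 = 90; radius_1 = 40; px2_2 = 226; center_x_3 = 162; center_y_3 = 176; radius_3 = 76; px0_4 = 206; py0_4 = 190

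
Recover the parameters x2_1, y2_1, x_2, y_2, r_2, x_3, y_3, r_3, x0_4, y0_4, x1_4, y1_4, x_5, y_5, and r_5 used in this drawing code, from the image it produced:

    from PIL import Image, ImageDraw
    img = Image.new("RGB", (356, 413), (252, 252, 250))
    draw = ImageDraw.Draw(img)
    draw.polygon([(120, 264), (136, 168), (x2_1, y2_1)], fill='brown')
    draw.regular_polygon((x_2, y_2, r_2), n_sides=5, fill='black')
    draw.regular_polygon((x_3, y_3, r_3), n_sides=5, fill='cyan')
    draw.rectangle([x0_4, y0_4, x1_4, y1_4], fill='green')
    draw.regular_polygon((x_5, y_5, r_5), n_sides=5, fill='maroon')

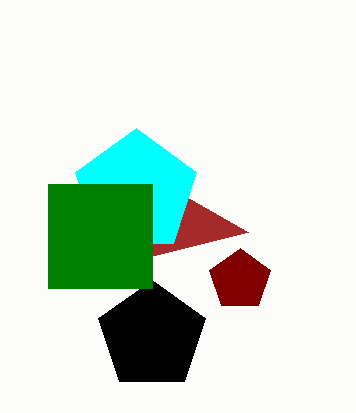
x2_1 = 248
y2_1 = 232
x_2 = 152
y_2 = 336
r_2 = 56
x_3 = 136
y_3 = 192
r_3 = 64
x0_4 = 48
y0_4 = 184
x1_4 = 152
y1_4 = 288
x_5 = 240
y_5 = 280
r_5 = 32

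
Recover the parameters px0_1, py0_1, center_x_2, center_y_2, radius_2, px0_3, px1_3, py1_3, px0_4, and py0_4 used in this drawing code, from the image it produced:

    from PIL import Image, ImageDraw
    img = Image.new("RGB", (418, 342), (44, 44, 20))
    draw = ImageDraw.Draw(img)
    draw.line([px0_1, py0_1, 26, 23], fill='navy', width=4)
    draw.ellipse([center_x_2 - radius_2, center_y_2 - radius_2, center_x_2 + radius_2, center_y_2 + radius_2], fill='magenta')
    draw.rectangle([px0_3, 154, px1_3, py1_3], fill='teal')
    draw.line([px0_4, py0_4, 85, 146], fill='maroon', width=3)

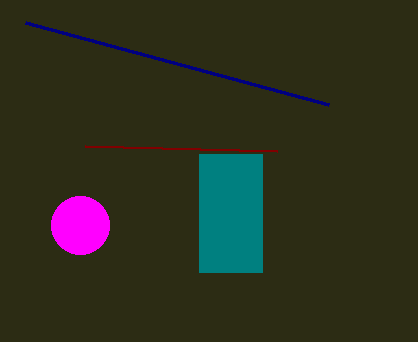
px0_1 = 329
py0_1 = 105
center_x_2 = 80
center_y_2 = 225
radius_2 = 29
px0_3 = 199
px1_3 = 262
py1_3 = 272
px0_4 = 277
py0_4 = 151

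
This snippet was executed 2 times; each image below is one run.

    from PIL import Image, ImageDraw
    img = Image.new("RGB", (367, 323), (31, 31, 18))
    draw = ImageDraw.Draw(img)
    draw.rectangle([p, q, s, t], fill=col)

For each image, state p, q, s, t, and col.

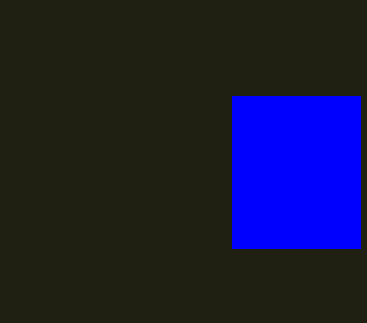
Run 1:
p = 232; q = 96; s = 360; t = 248; col = 'blue'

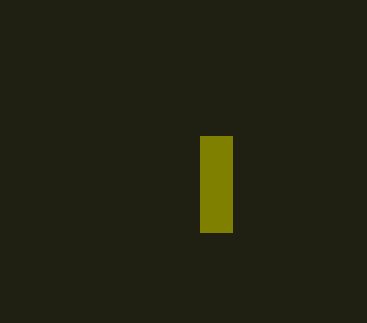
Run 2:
p = 200; q = 136; s = 232; t = 232; col = 'olive'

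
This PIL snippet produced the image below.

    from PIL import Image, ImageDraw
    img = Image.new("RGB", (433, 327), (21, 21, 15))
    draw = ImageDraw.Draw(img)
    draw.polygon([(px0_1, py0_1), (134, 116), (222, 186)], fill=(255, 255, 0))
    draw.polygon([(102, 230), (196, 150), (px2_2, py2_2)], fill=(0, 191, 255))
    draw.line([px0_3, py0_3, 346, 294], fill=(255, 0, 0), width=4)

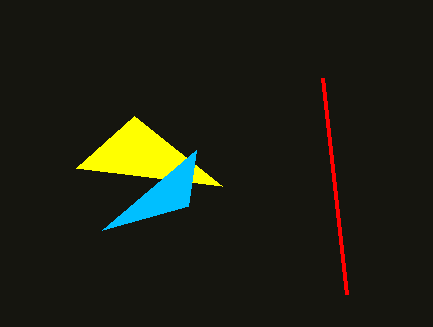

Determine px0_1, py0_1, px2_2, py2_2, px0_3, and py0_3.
px0_1 = 76; py0_1 = 168; px2_2 = 188; py2_2 = 206; px0_3 = 322; py0_3 = 78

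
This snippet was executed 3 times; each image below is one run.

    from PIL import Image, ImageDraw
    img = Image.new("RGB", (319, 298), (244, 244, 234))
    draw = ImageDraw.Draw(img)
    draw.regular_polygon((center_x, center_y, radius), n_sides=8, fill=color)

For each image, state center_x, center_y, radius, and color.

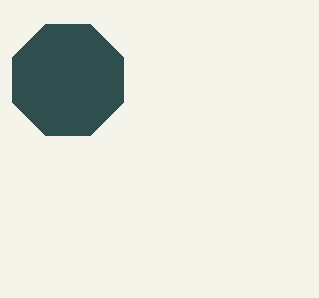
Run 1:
center_x = 68, center_y = 80, radius = 60, color = 'darkslategray'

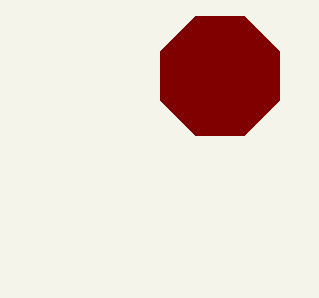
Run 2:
center_x = 220, center_y = 76, radius = 64, color = 'maroon'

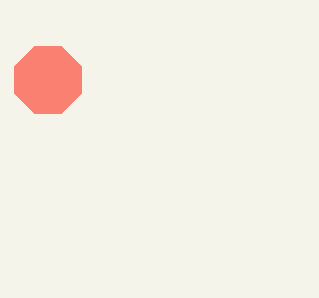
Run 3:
center_x = 48, center_y = 80, radius = 36, color = 'salmon'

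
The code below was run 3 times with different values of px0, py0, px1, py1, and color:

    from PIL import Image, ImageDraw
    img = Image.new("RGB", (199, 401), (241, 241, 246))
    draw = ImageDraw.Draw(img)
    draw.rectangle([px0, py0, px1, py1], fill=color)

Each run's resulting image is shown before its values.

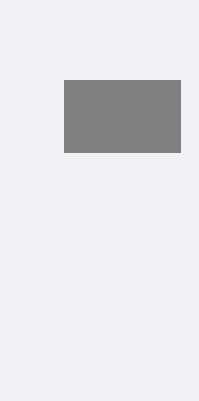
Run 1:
px0 = 64
py0 = 80
px1 = 180
py1 = 152
color = 'gray'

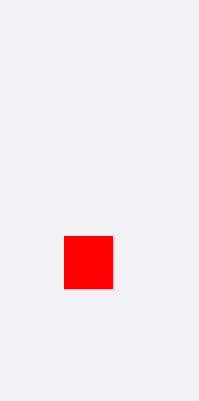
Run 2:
px0 = 64; py0 = 236; px1 = 112; py1 = 288; color = 'red'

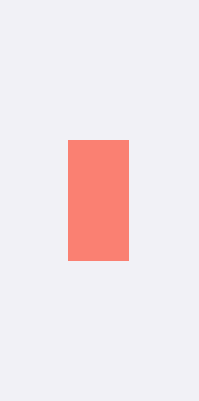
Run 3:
px0 = 68
py0 = 140
px1 = 128
py1 = 260
color = 'salmon'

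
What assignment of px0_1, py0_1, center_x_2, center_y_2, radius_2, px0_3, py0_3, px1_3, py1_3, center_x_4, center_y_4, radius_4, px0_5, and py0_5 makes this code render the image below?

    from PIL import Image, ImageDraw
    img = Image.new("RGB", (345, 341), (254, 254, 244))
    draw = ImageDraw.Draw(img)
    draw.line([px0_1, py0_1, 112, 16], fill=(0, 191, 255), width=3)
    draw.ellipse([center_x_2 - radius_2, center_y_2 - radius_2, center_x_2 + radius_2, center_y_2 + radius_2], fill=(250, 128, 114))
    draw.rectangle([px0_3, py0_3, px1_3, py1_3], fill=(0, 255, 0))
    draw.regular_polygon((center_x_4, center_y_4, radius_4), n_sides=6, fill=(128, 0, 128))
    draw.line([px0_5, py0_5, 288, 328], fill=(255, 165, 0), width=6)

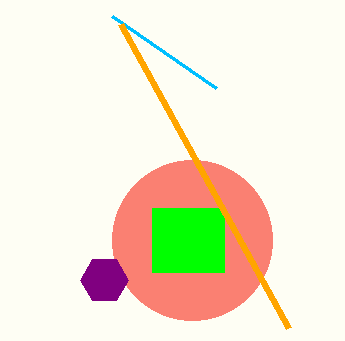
px0_1 = 216, py0_1 = 88, center_x_2 = 192, center_y_2 = 240, radius_2 = 80, px0_3 = 152, py0_3 = 208, px1_3 = 224, py1_3 = 272, center_x_4 = 104, center_y_4 = 280, radius_4 = 24, px0_5 = 120, py0_5 = 24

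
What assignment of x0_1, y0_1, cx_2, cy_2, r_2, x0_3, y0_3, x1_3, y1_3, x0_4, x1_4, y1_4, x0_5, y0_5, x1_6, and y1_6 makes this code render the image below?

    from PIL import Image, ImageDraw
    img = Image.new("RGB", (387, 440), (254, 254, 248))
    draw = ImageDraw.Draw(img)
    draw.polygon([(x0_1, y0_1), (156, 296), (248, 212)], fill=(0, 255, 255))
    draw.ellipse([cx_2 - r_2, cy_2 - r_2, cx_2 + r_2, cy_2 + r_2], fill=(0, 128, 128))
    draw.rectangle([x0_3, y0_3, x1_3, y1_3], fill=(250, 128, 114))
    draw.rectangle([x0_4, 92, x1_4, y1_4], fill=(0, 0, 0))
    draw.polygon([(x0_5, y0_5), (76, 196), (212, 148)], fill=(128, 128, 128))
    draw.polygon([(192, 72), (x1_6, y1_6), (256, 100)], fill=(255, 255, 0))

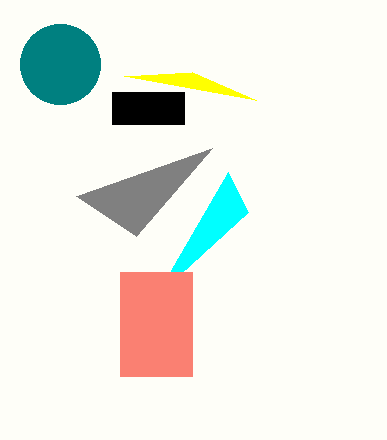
x0_1 = 228; y0_1 = 172; cx_2 = 60; cy_2 = 64; r_2 = 40; x0_3 = 120; y0_3 = 272; x1_3 = 192; y1_3 = 376; x0_4 = 112; x1_4 = 184; y1_4 = 124; x0_5 = 136; y0_5 = 236; x1_6 = 124; y1_6 = 76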